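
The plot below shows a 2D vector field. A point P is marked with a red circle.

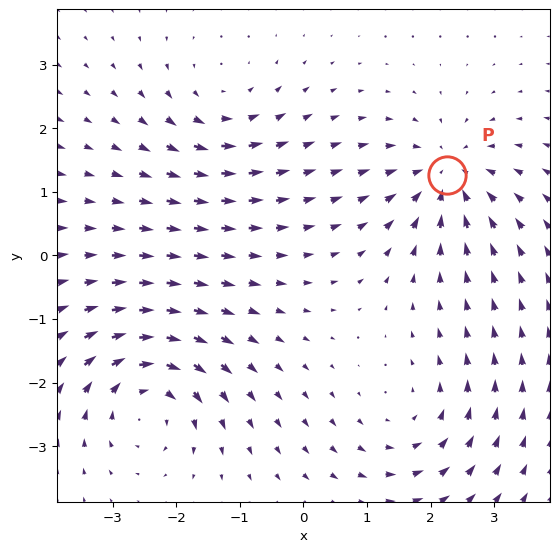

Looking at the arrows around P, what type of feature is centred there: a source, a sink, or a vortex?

At P (2.3, 1.3) the arrows converge inward. Divergence about -6, curl ≈0 — negative divergence with near-zero curl is a sink.

sink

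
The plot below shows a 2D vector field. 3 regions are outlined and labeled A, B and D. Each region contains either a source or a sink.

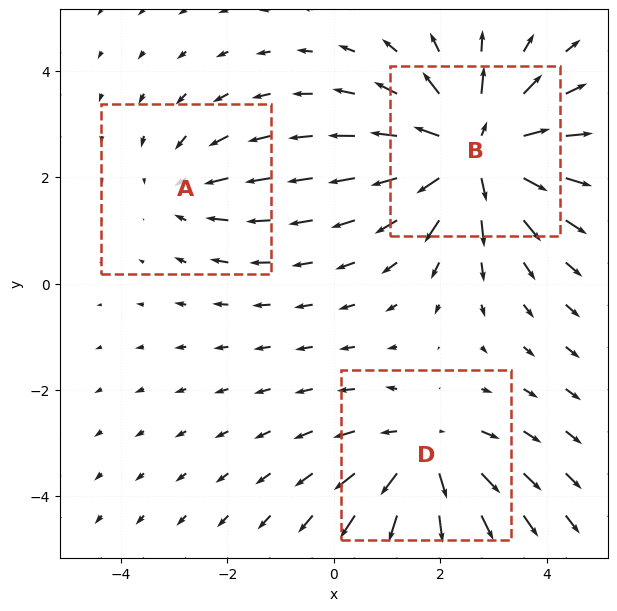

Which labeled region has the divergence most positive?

Divergence at each region's feature centre — A: about -2, B: about +4, D: about +3. Region B is most positive.

B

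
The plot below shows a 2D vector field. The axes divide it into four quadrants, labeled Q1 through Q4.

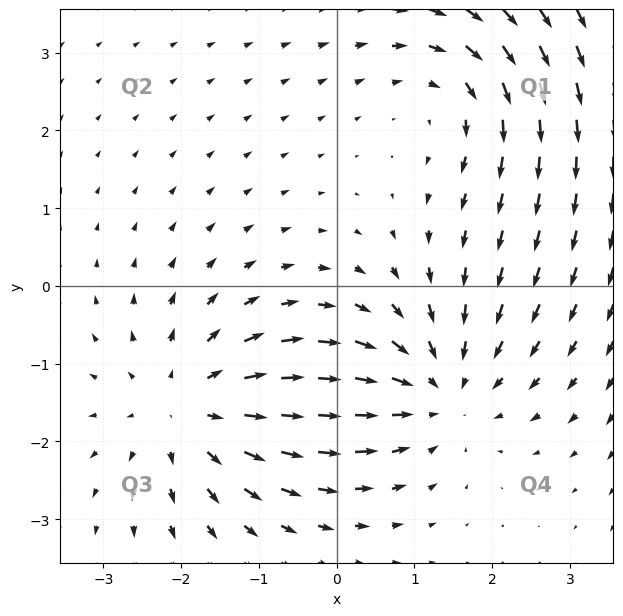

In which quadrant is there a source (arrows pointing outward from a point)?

Q3

The source sits at approximately (-1.9, -1.6), which lies in quadrant Q3. The divergence there is about +3, positive as expected for a source.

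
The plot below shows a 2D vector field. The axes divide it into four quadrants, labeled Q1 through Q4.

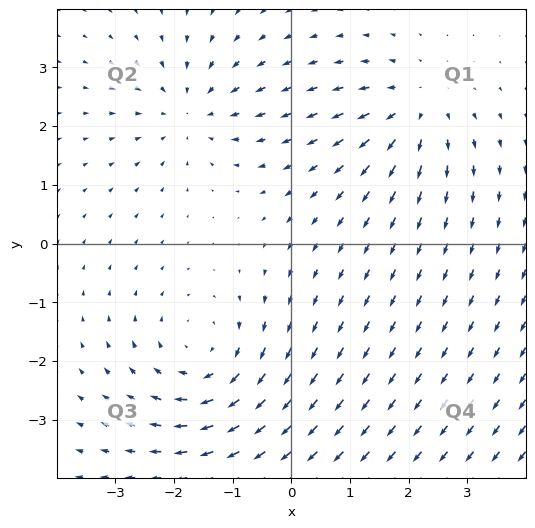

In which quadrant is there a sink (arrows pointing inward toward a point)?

The sink sits at approximately (-1.7, 2.3), which lies in quadrant Q2. The divergence there is about -3, negative as expected for a sink.

Q2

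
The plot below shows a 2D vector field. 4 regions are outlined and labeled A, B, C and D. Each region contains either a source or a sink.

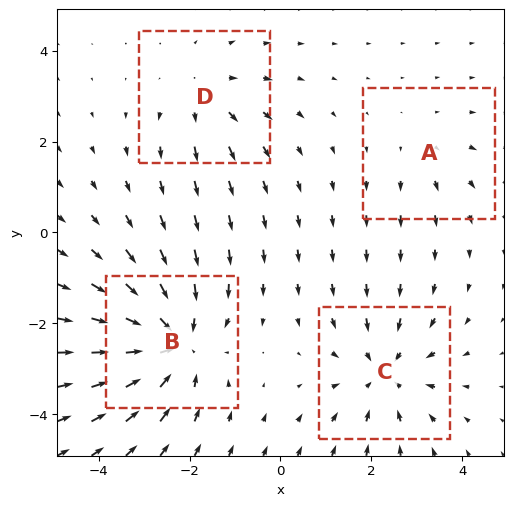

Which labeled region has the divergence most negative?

B

Divergence at each region's feature centre — A: about +2, B: about -6, C: about -4, D: about +3. Region B is most negative.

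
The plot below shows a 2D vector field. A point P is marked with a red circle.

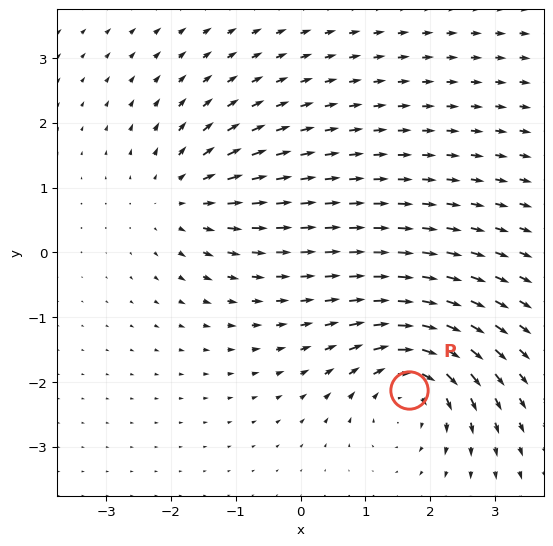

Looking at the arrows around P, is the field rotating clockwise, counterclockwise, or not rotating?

Near P at (1.7, -2.1) the arrows circulate clockwise. The curl (z-component) there is about -6; negative curl means clockwise rotation.

clockwise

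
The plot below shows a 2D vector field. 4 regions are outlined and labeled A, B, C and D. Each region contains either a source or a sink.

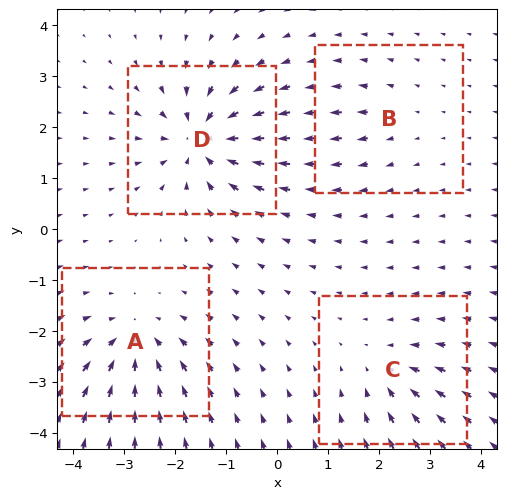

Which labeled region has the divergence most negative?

D

Divergence at each region's feature centre — A: about -6, B: about +2, C: about -4, D: about -8. Region D is most negative.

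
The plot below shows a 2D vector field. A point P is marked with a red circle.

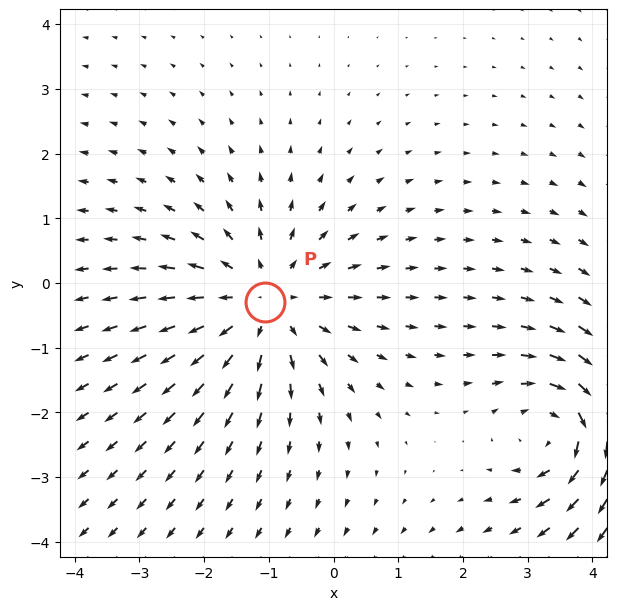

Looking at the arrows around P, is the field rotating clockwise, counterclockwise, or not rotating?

not rotating

Near P at (-1.1, -0.3) the arrows show no circulation. The curl there is ≈0.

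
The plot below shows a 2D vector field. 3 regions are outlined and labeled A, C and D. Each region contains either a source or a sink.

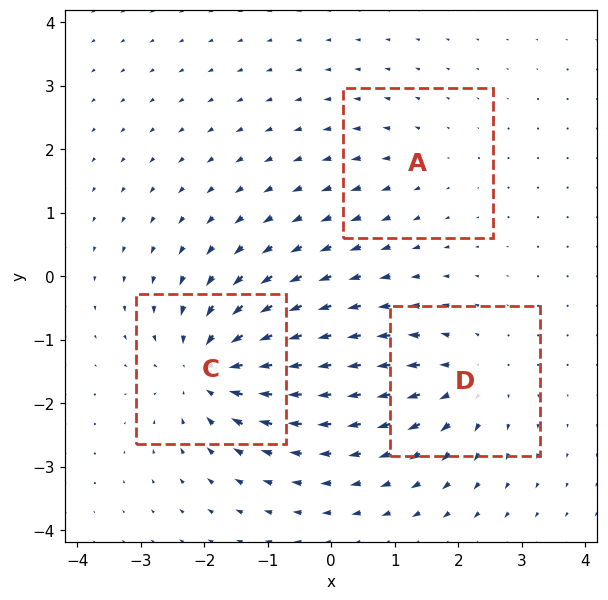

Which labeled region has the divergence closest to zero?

A

Divergence at each region's feature centre — A: about +2, C: about -5, D: about +4. Region A is closest to zero.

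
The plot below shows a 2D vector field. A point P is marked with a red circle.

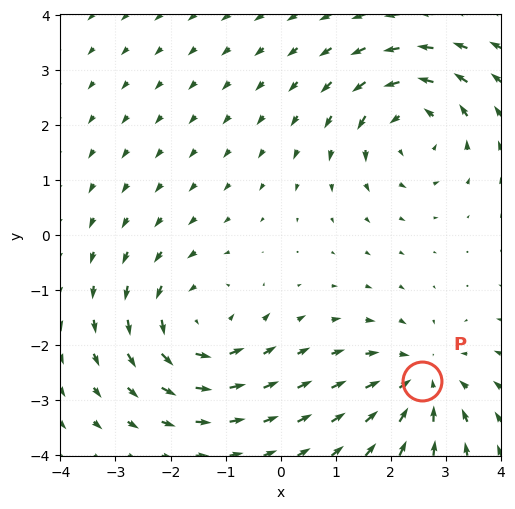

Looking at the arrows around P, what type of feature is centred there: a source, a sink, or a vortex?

sink

At P (2.6, -2.6) the arrows converge inward. Divergence about -4, curl ≈0 — negative divergence with near-zero curl is a sink.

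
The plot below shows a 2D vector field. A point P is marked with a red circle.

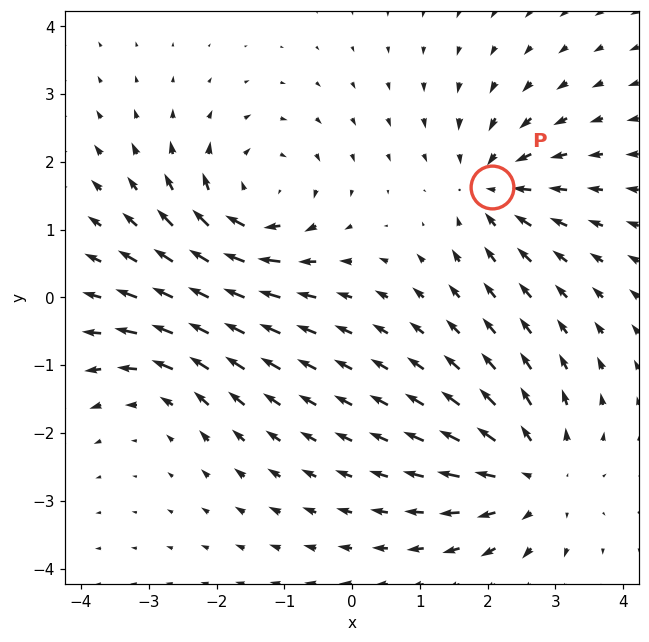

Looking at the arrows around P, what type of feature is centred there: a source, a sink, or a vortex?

At P (2.1, 1.6) the arrows converge inward. Divergence about -4, curl ≈0 — negative divergence with near-zero curl is a sink.

sink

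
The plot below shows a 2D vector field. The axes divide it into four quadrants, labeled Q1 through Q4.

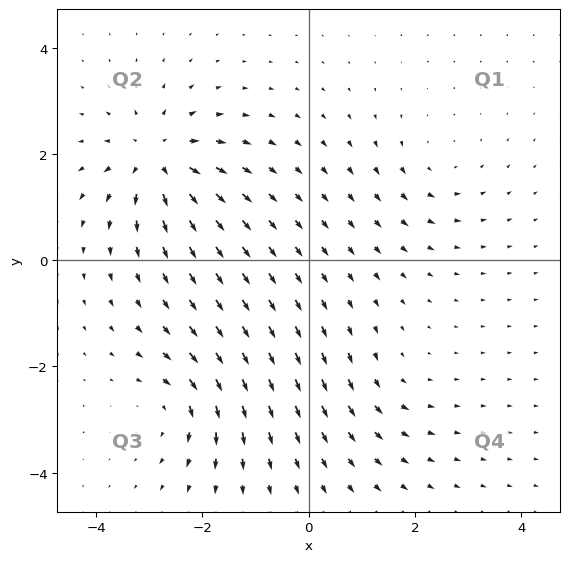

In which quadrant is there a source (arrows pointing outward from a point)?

The source sits at approximately (-2.8, 1.9), which lies in quadrant Q2. The divergence there is about +6, positive as expected for a source.

Q2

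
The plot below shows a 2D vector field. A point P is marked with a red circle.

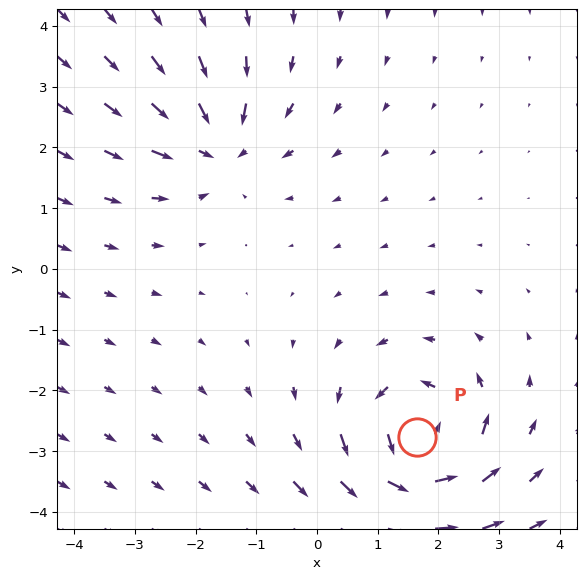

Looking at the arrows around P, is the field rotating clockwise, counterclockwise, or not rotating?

Near P at (1.6, -2.8) the arrows circulate counterclockwise. The curl (z-component) there is about +6; positive curl means counterclockwise rotation.

counterclockwise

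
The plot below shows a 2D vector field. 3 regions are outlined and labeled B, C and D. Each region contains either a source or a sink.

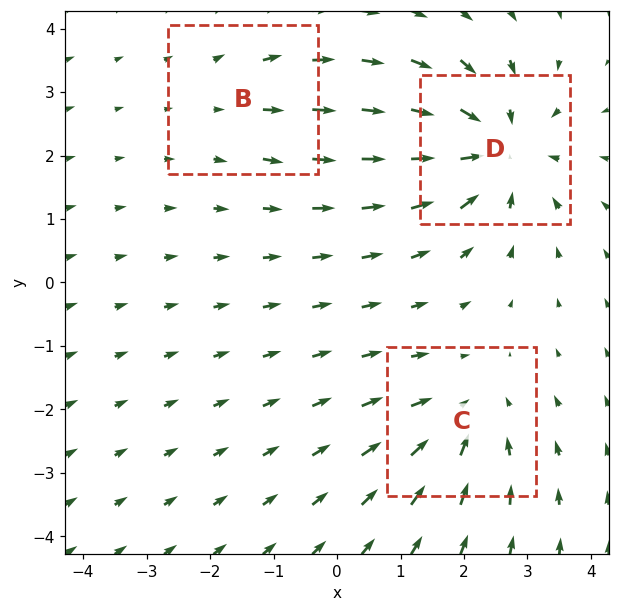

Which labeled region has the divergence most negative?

D

Divergence at each region's feature centre — B: about +2, C: about -3, D: about -5. Region D is most negative.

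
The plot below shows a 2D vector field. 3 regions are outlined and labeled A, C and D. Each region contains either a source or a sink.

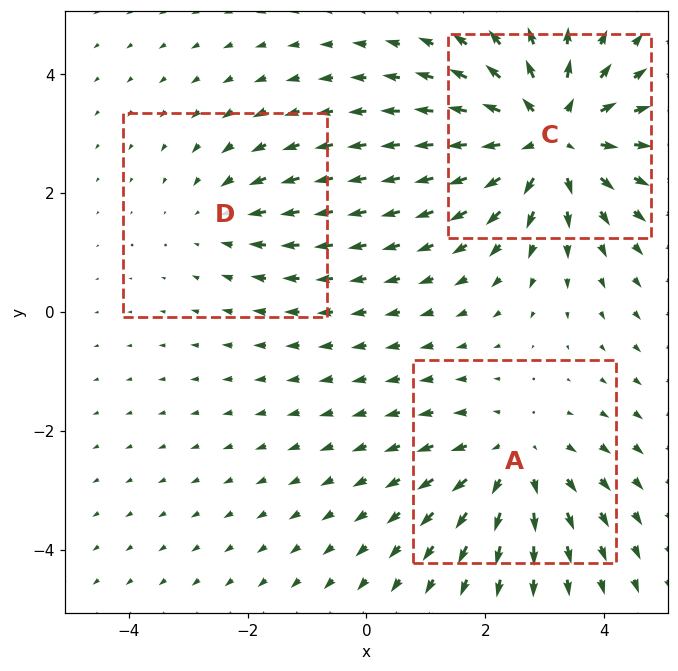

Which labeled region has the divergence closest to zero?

D

Divergence at each region's feature centre — A: about +3, C: about +4, D: about -2. Region D is closest to zero.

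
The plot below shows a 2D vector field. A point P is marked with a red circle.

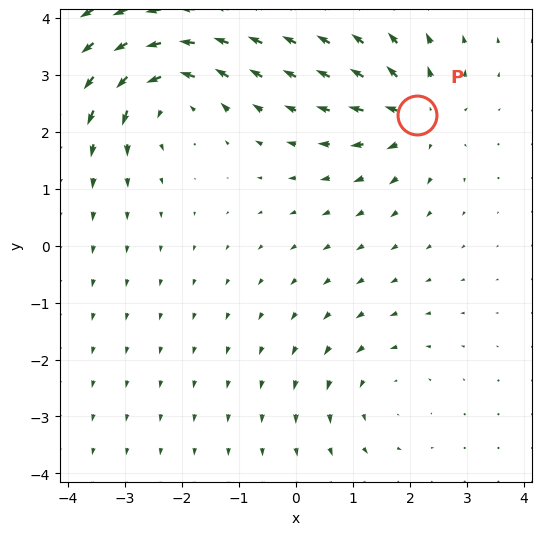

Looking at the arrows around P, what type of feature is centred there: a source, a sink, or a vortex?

At P (2.1, 2.3) the arrows spread outward. Divergence about +5, curl ≈0 — positive divergence with near-zero curl is a source.

source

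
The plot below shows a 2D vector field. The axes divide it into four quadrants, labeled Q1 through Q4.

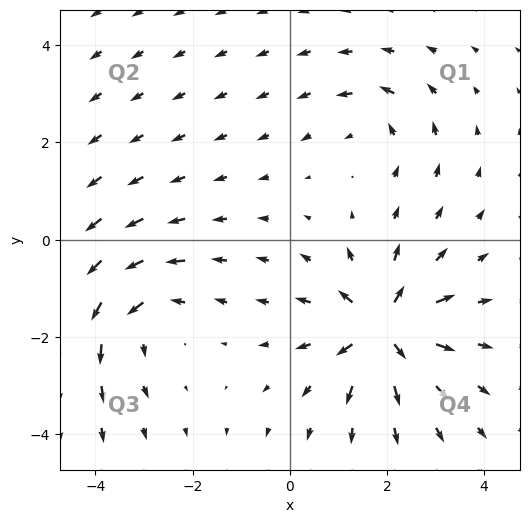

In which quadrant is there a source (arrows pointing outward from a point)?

The source sits at approximately (1.9, -1.8), which lies in quadrant Q4. The divergence there is about +6, positive as expected for a source.

Q4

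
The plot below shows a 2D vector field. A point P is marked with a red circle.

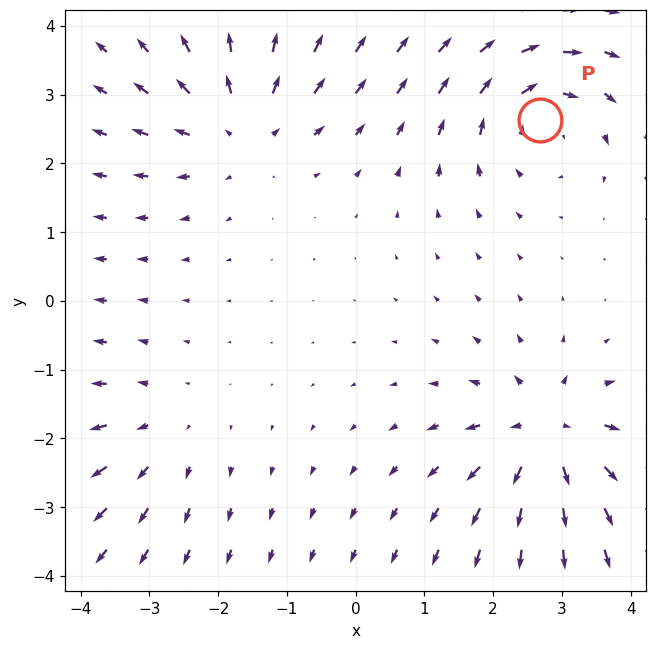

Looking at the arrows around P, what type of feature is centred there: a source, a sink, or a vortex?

vortex

At P (2.7, 2.6) the arrows circulate clockwise. Divergence ≈0, curl about -4 — near-zero divergence with nonzero curl is a vortex.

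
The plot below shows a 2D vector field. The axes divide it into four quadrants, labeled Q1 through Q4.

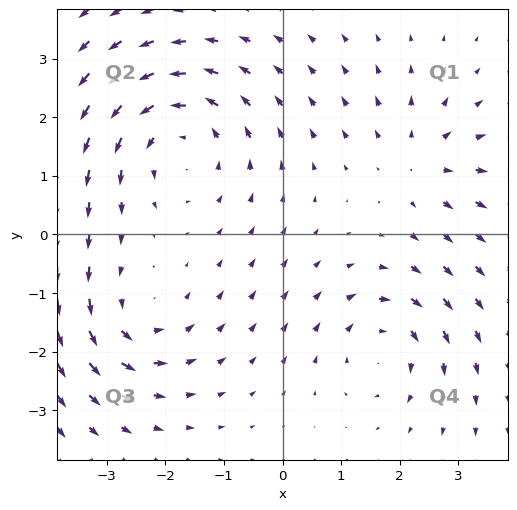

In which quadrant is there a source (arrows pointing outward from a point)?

The source sits at approximately (2.4, 1.2), which lies in quadrant Q1. The divergence there is about +3, positive as expected for a source.

Q1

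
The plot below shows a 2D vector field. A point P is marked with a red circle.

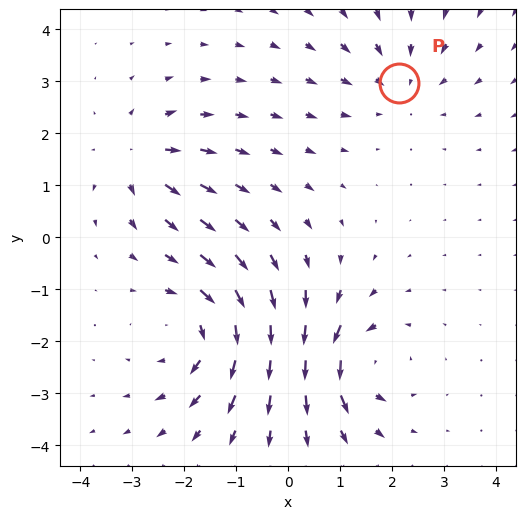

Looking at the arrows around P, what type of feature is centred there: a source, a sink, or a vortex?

sink

At P (2.1, 3.0) the arrows converge inward. Divergence about -3, curl ≈0 — negative divergence with near-zero curl is a sink.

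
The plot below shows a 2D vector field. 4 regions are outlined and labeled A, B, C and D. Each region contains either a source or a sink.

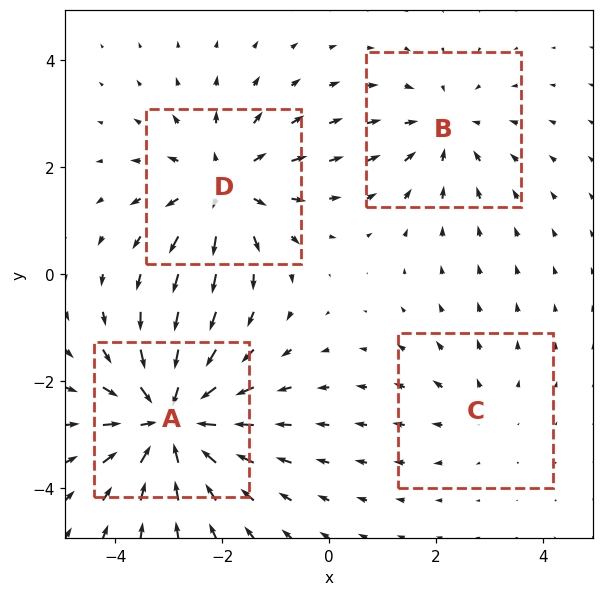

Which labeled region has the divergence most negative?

A

Divergence at each region's feature centre — A: about -6, B: about -3, C: about +2, D: about +4. Region A is most negative.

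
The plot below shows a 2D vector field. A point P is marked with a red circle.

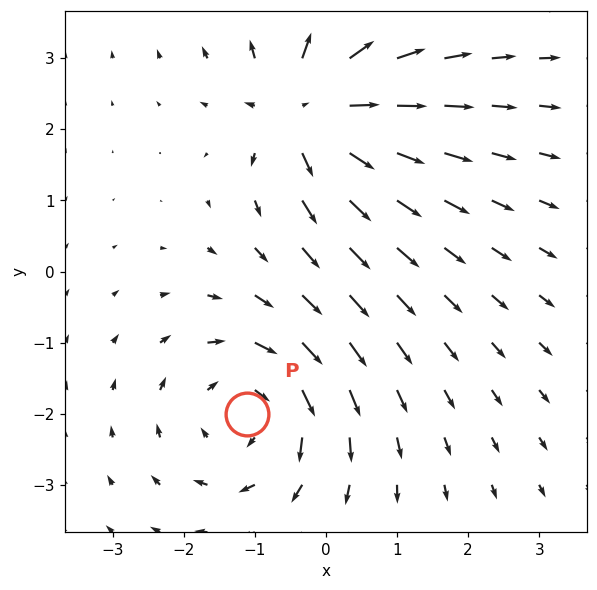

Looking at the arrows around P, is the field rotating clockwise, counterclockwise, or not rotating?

Near P at (-1.1, -2.0) the arrows circulate clockwise. The curl (z-component) there is about -4; negative curl means clockwise rotation.

clockwise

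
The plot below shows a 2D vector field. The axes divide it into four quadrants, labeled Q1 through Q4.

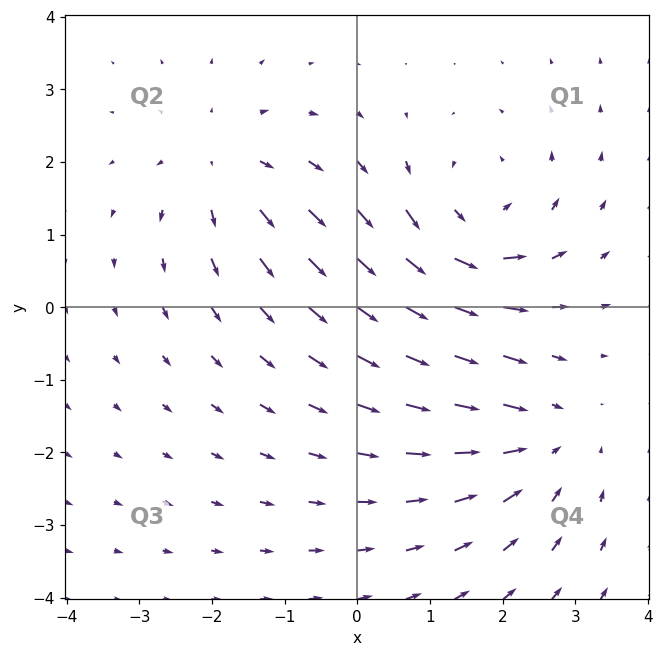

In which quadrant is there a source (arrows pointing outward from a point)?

The source sits at approximately (-1.8, 1.9), which lies in quadrant Q2. The divergence there is about +3, positive as expected for a source.

Q2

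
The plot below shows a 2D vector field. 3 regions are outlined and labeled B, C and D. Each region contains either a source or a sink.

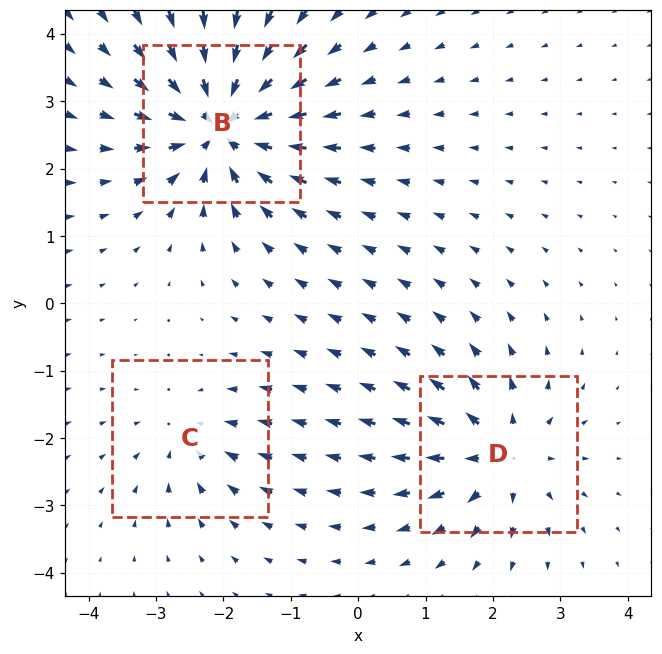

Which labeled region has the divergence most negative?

Divergence at each region's feature centre — B: about -6, C: about -3, D: about +4. Region B is most negative.

B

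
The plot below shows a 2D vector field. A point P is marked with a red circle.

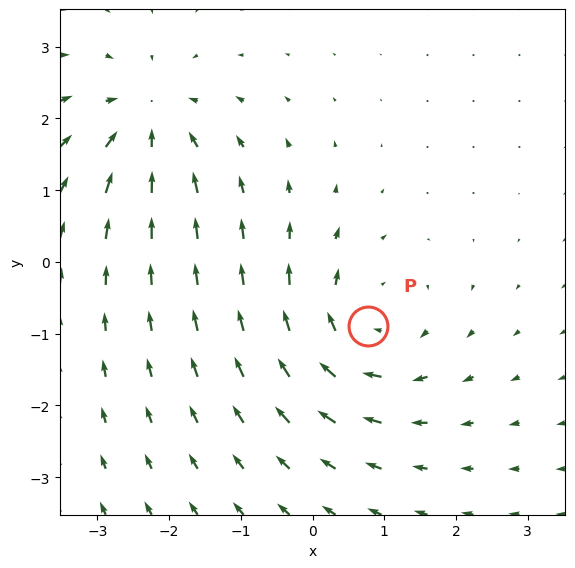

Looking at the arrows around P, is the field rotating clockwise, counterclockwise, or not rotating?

clockwise

Near P at (0.8, -0.9) the arrows circulate clockwise. The curl (z-component) there is about -5; negative curl means clockwise rotation.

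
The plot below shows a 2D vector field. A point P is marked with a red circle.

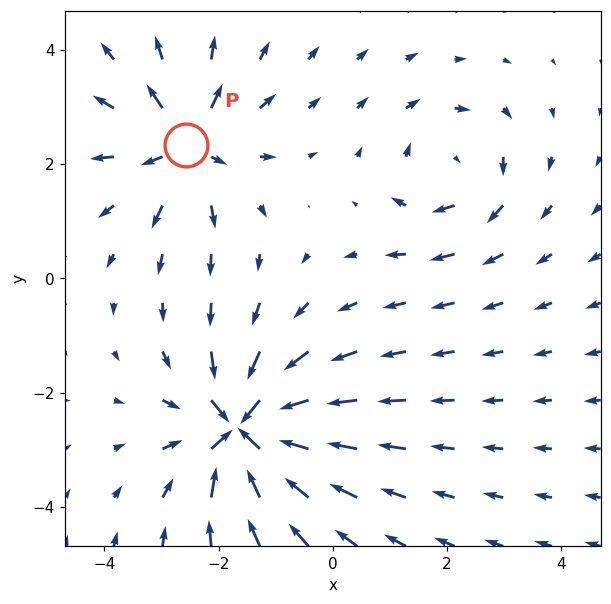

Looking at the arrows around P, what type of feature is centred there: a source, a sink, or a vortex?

At P (-2.6, 2.3) the arrows spread outward. Divergence about +5, curl ≈0 — positive divergence with near-zero curl is a source.

source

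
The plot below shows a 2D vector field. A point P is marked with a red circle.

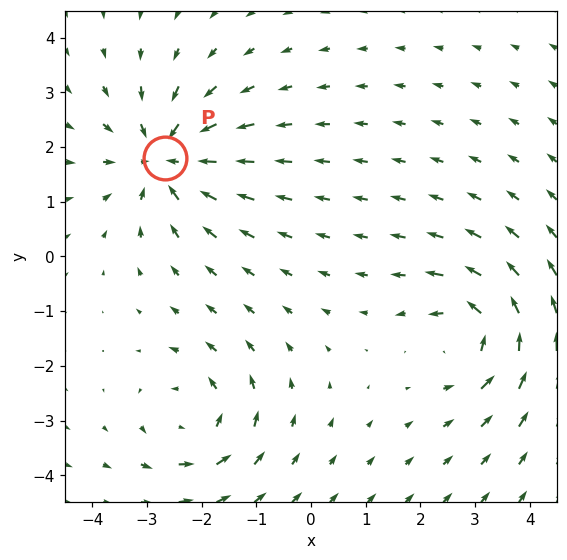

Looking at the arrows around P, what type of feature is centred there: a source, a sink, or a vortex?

At P (-2.7, 1.8) the arrows converge inward. Divergence about -5, curl ≈0 — negative divergence with near-zero curl is a sink.

sink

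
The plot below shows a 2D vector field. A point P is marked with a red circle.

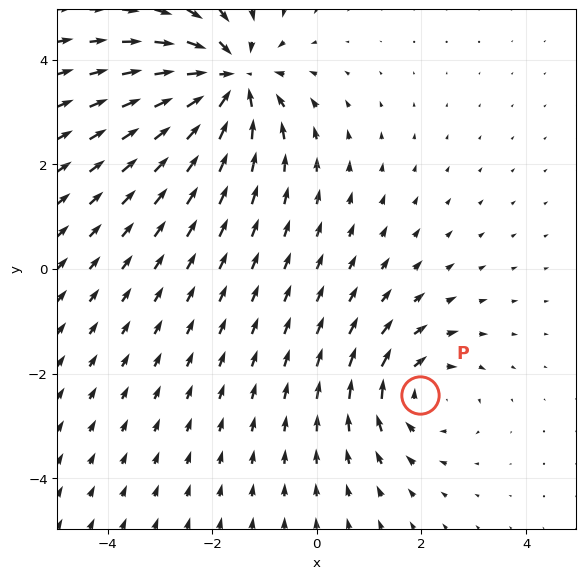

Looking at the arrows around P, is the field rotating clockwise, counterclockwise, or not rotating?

Near P at (2.0, -2.4) the arrows circulate clockwise. The curl (z-component) there is about -3; negative curl means clockwise rotation.

clockwise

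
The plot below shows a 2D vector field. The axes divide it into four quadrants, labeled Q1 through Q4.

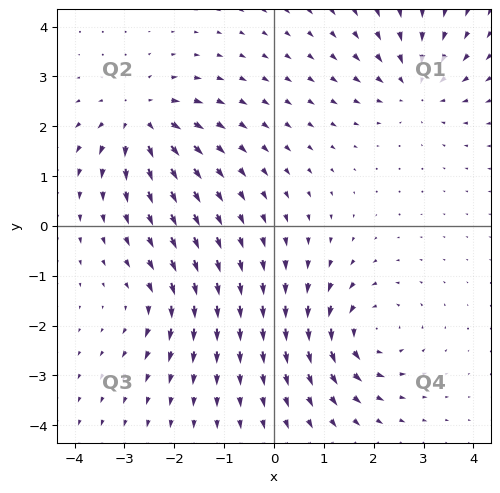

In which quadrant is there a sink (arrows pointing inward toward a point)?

Q1

The sink sits at approximately (2.8, 2.8), which lies in quadrant Q1. The divergence there is about -4, negative as expected for a sink.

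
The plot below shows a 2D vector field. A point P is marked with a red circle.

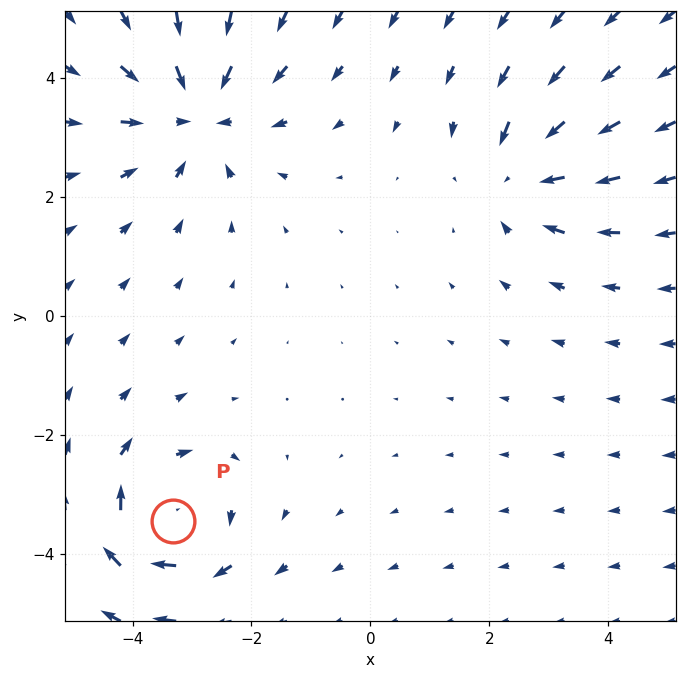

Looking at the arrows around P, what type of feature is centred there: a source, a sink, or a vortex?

At P (-3.3, -3.4) the arrows circulate clockwise. Divergence ≈0, curl about -4 — near-zero divergence with nonzero curl is a vortex.

vortex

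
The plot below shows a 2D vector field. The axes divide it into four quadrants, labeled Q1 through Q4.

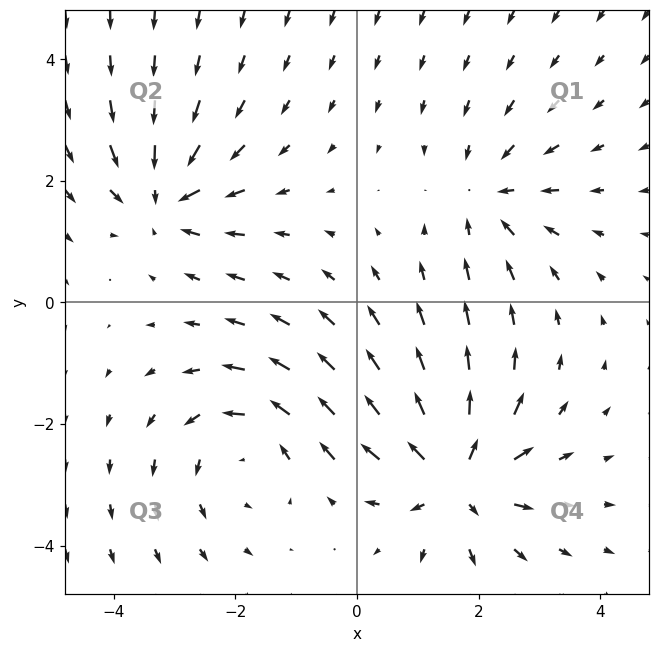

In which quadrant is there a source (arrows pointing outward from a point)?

Q4

The source sits at approximately (1.6, -2.9), which lies in quadrant Q4. The divergence there is about +5, positive as expected for a source.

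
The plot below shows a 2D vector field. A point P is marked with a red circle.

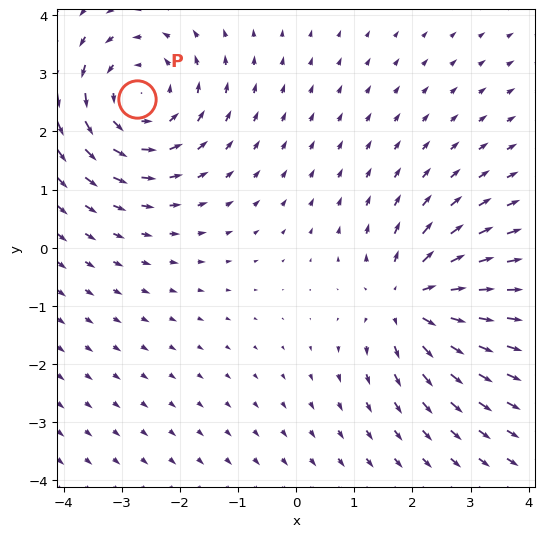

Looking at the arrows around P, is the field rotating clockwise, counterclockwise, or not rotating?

counterclockwise

Near P at (-2.7, 2.6) the arrows circulate counterclockwise. The curl (z-component) there is about +4; positive curl means counterclockwise rotation.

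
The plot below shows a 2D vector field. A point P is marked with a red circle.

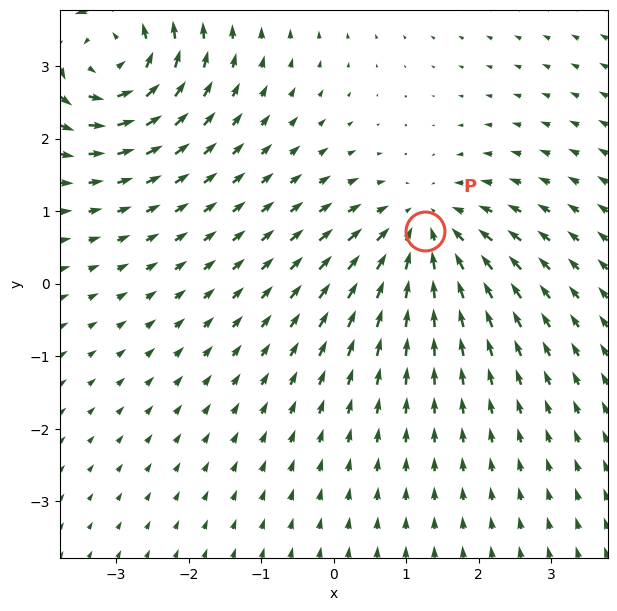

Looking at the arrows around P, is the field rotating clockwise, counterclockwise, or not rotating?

not rotating

Near P at (1.3, 0.7) the arrows show no circulation. The curl there is ≈0.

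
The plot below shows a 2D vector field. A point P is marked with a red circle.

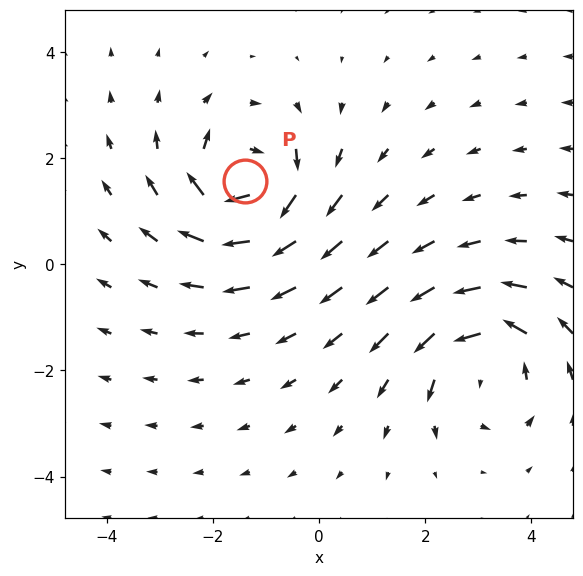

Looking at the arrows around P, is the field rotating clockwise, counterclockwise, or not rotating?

clockwise

Near P at (-1.4, 1.6) the arrows circulate clockwise. The curl (z-component) there is about -6; negative curl means clockwise rotation.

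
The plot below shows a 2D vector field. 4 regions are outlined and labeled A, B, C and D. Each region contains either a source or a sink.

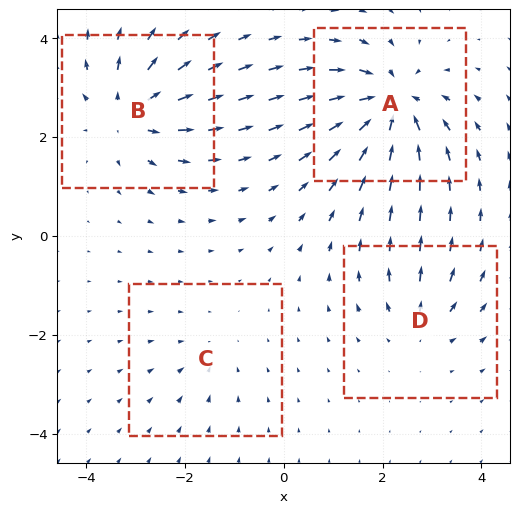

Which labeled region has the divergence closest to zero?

C

Divergence at each region's feature centre — A: about -8, B: about +6, C: about -2, D: about +4. Region C is closest to zero.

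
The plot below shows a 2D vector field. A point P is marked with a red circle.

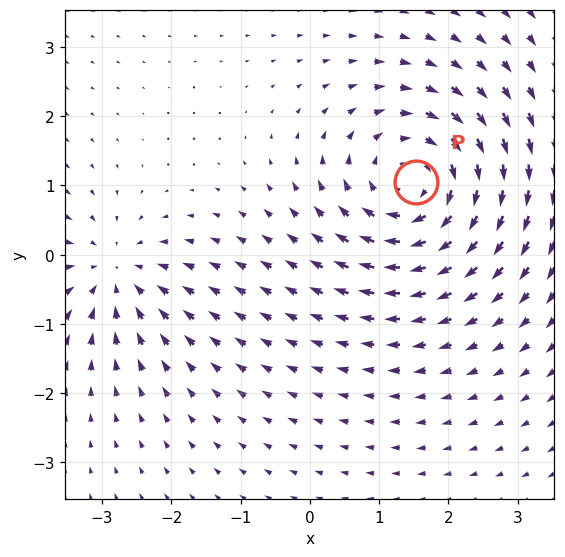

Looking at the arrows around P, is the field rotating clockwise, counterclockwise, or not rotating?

Near P at (1.5, 1.0) the arrows circulate clockwise. The curl (z-component) there is about -5; negative curl means clockwise rotation.

clockwise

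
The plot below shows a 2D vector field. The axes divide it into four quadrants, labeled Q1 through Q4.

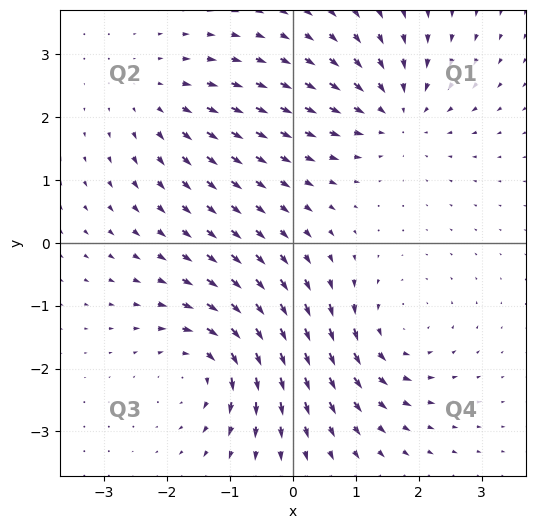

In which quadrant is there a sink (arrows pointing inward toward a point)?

The sink sits at approximately (1.7, 2.1), which lies in quadrant Q1. The divergence there is about -5, negative as expected for a sink.

Q1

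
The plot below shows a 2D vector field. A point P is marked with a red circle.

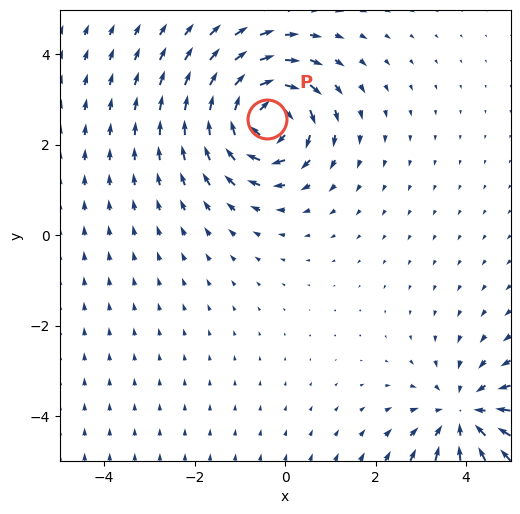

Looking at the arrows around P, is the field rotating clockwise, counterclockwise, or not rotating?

clockwise

Near P at (-0.4, 2.6) the arrows circulate clockwise. The curl (z-component) there is about -6; negative curl means clockwise rotation.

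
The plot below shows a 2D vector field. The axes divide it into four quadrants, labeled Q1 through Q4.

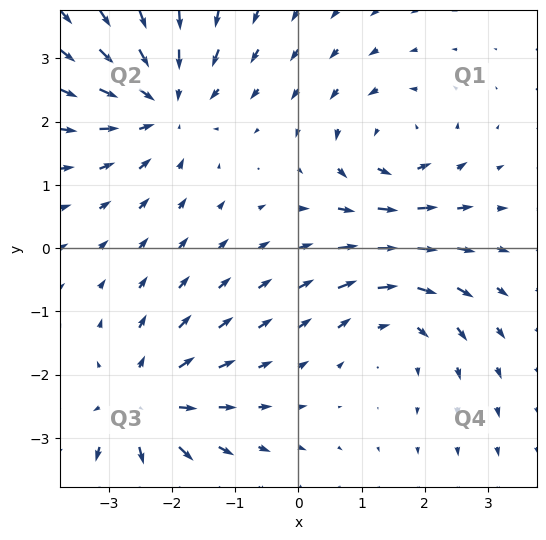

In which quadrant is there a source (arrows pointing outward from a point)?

Q3

The source sits at approximately (-2.4, -2.5), which lies in quadrant Q3. The divergence there is about +4, positive as expected for a source.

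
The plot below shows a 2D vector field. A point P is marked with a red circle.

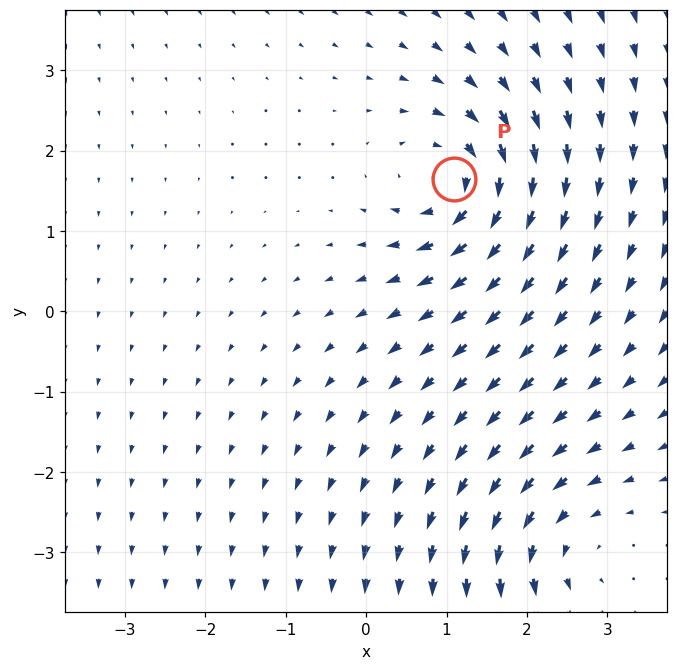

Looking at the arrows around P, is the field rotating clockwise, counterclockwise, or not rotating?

clockwise

Near P at (1.1, 1.6) the arrows circulate clockwise. The curl (z-component) there is about -6; negative curl means clockwise rotation.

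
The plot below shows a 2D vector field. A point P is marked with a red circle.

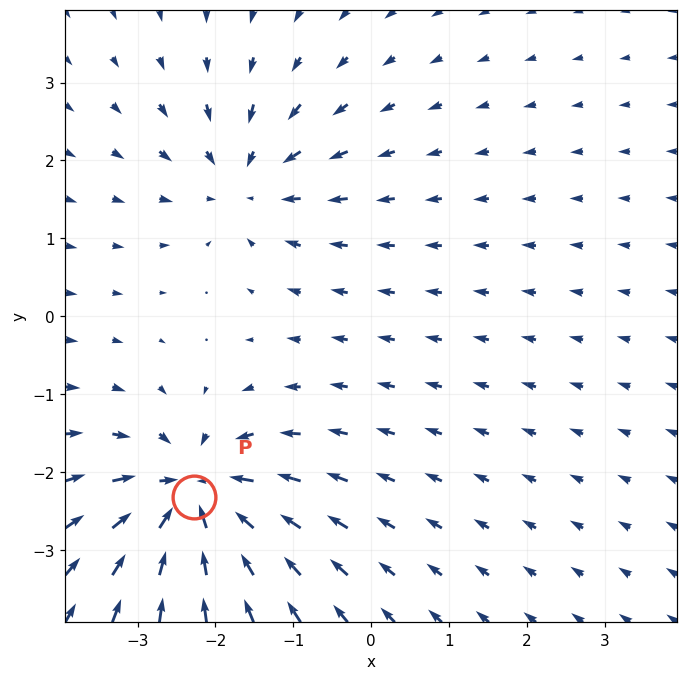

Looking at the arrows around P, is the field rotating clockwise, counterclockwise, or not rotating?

not rotating

Near P at (-2.3, -2.3) the arrows show no circulation. The curl there is ≈0.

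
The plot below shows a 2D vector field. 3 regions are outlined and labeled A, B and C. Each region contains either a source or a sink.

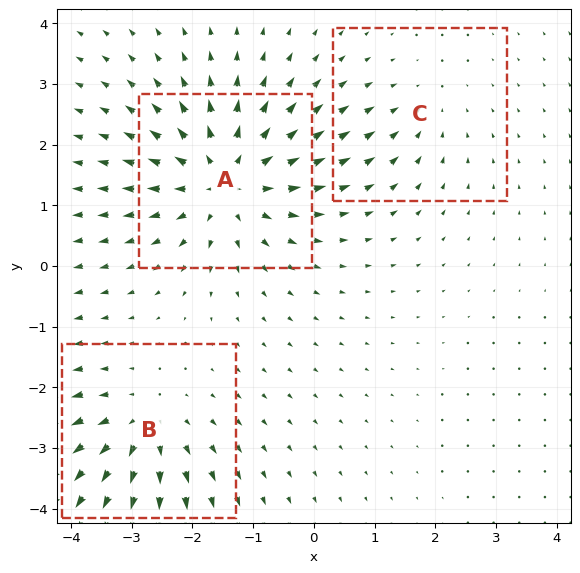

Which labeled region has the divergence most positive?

Divergence at each region's feature centre — A: about +5, B: about +3, C: about -2. Region A is most positive.

A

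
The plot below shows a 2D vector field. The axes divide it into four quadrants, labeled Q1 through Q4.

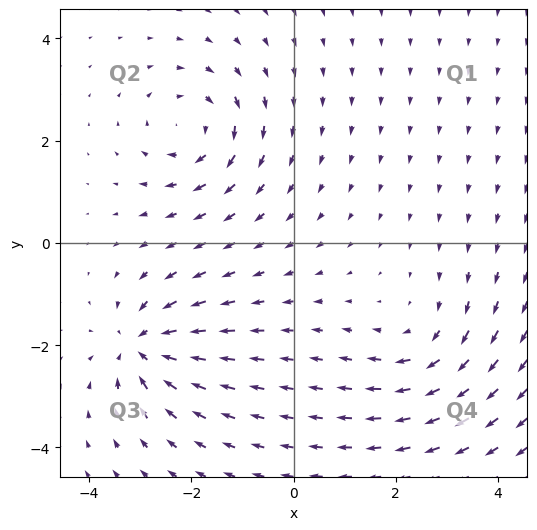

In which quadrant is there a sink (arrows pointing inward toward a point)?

Q3

The sink sits at approximately (-2.9, -2.0), which lies in quadrant Q3. The divergence there is about -6, negative as expected for a sink.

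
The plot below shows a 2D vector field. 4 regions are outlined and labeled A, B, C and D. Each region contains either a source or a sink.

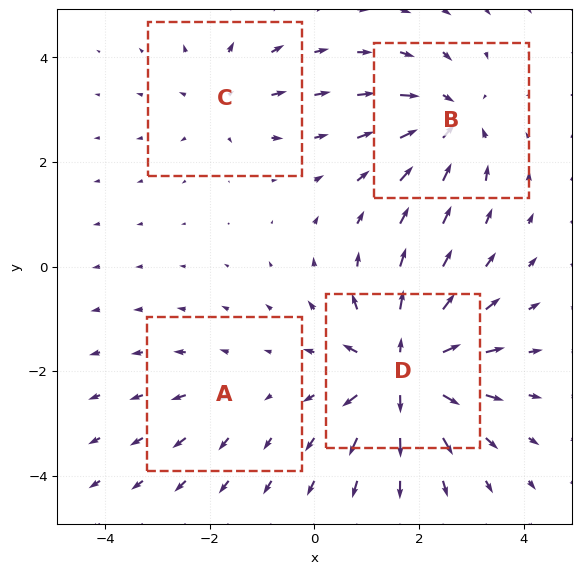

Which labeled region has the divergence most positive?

Divergence at each region's feature centre — A: about +2, B: about -5, C: about +4, D: about +8. Region D is most positive.

D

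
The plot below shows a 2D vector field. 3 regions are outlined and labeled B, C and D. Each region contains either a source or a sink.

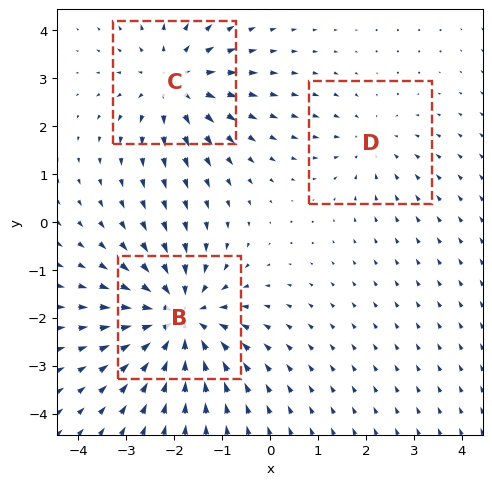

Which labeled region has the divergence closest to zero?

D

Divergence at each region's feature centre — B: about -4, C: about +3, D: about -2. Region D is closest to zero.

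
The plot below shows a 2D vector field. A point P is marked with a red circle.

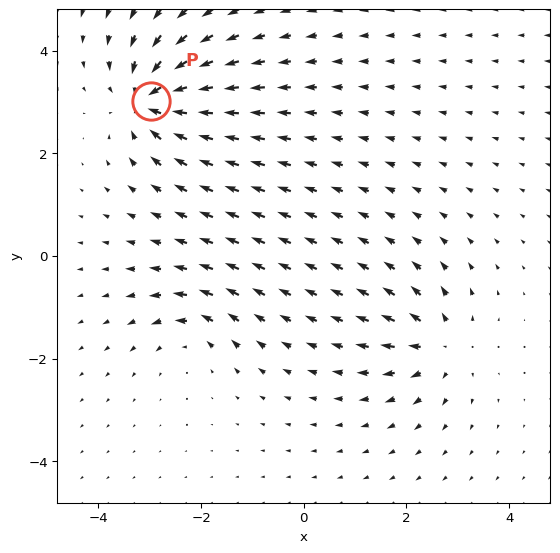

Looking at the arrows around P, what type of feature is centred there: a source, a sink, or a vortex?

At P (-3.0, 3.0) the arrows converge inward. Divergence about -7, curl ≈0 — negative divergence with near-zero curl is a sink.

sink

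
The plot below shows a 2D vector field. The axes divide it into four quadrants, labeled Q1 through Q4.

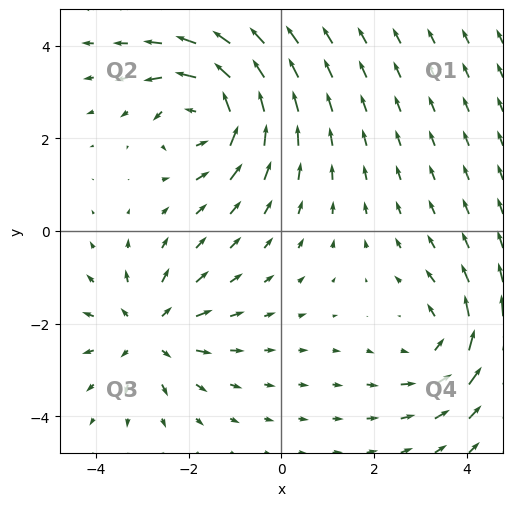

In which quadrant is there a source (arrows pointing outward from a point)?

The source sits at approximately (-2.9, -2.2), which lies in quadrant Q3. The divergence there is about +4, positive as expected for a source.

Q3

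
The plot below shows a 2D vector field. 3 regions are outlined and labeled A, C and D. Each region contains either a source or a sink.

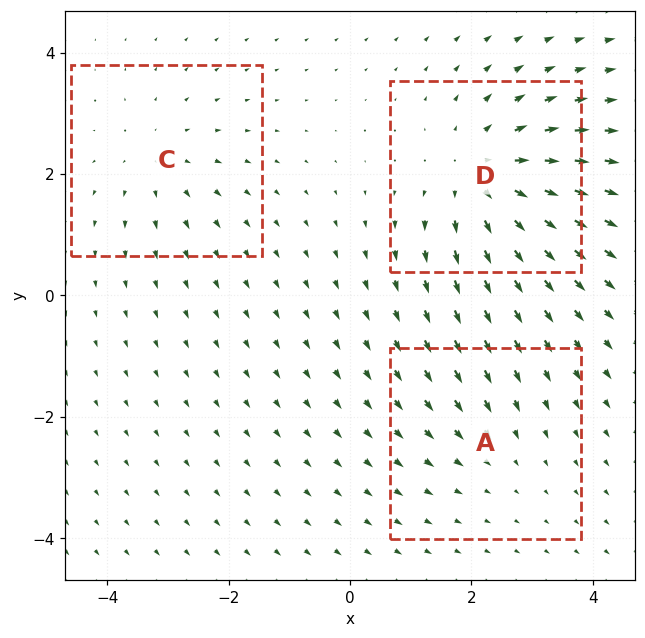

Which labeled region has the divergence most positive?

Divergence at each region's feature centre — A: about -2, C: about +3, D: about +4. Region D is most positive.

D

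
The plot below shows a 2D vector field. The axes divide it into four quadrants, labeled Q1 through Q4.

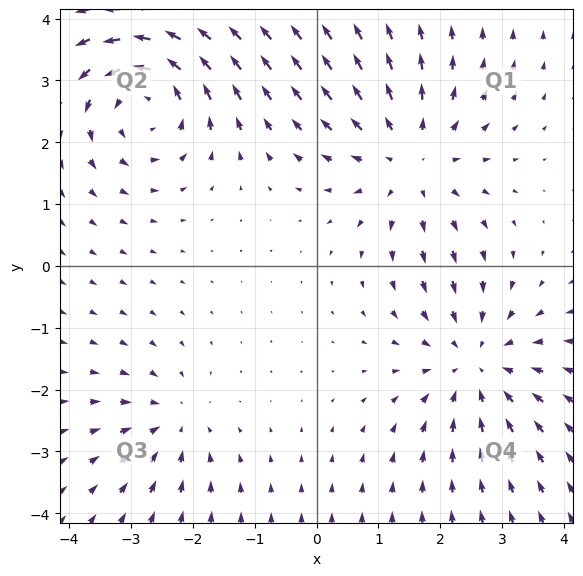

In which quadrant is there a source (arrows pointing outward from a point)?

Q1

The source sits at approximately (1.5, 1.7), which lies in quadrant Q1. The divergence there is about +4, positive as expected for a source.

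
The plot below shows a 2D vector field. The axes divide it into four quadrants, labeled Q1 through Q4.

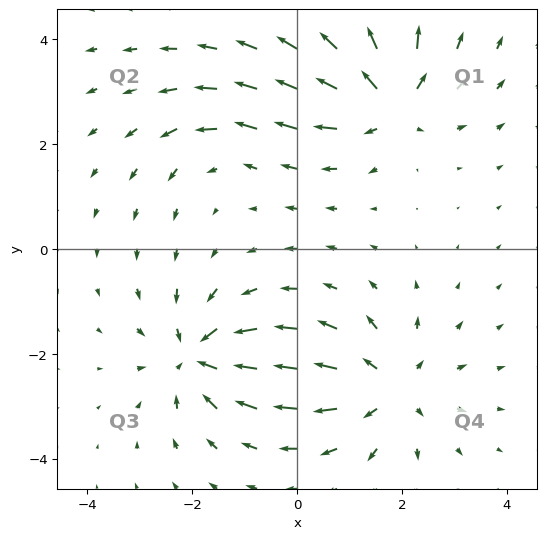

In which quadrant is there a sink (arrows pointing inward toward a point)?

Q3

The sink sits at approximately (-1.9, -2.1), which lies in quadrant Q3. The divergence there is about -6, negative as expected for a sink.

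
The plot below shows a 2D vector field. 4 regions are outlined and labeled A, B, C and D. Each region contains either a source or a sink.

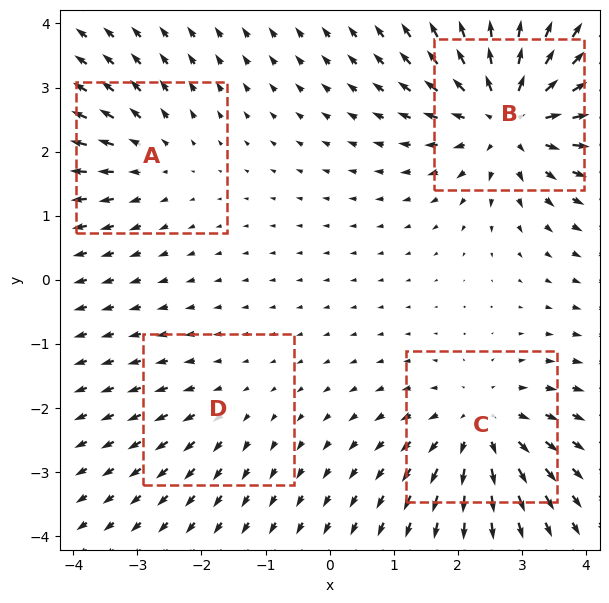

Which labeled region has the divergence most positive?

B

Divergence at each region's feature centre — A: about +3, B: about +7, C: about +5, D: about +2. Region B is most positive.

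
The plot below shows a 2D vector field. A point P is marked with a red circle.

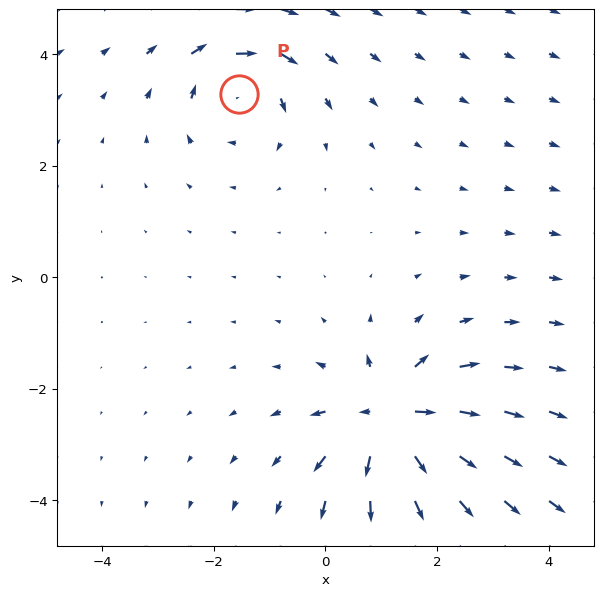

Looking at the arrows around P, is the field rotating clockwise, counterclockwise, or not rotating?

clockwise

Near P at (-1.6, 3.3) the arrows circulate clockwise. The curl (z-component) there is about -4; negative curl means clockwise rotation.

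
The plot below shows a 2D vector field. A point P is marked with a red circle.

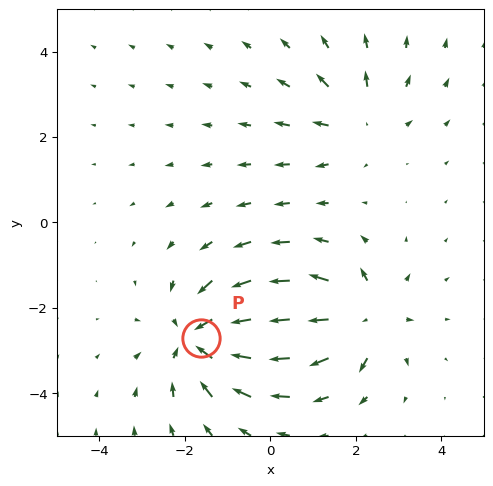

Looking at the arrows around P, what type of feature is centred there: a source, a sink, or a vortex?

sink

At P (-1.6, -2.7) the arrows converge inward. Divergence about -5, curl ≈0 — negative divergence with near-zero curl is a sink.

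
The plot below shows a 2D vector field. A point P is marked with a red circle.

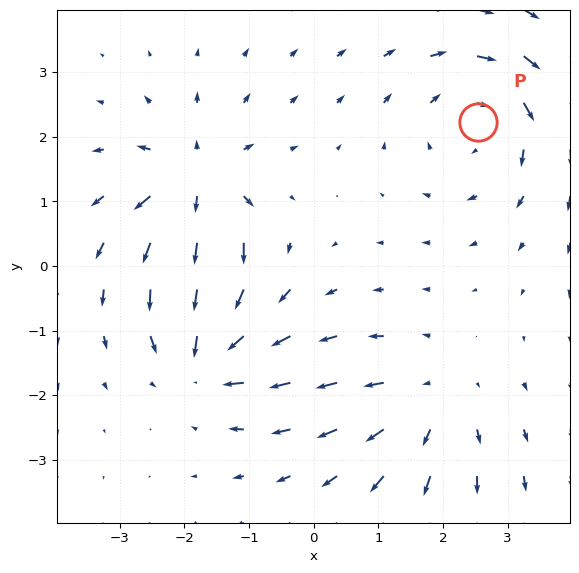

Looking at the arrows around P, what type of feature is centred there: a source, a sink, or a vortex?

vortex

At P (2.5, 2.2) the arrows circulate clockwise. Divergence ≈0, curl about -4 — near-zero divergence with nonzero curl is a vortex.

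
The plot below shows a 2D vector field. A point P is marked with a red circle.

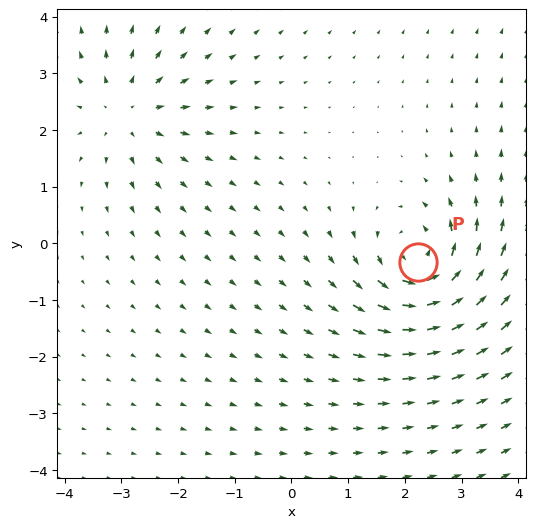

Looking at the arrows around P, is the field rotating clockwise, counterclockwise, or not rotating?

counterclockwise

Near P at (2.2, -0.3) the arrows circulate counterclockwise. The curl (z-component) there is about +5; positive curl means counterclockwise rotation.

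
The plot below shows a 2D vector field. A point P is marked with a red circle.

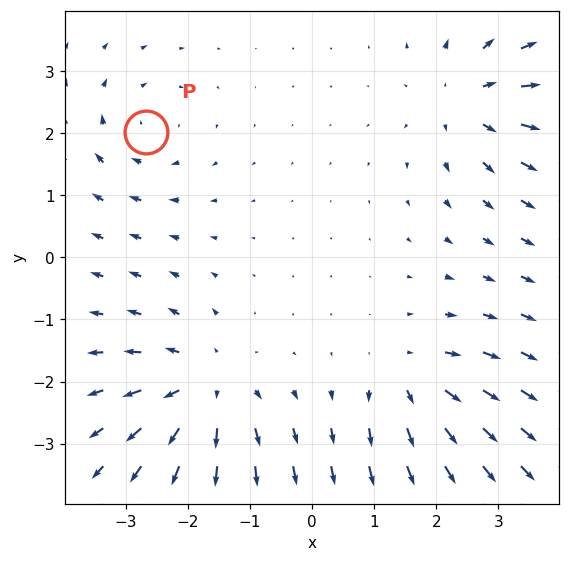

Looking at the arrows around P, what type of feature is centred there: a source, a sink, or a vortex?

vortex

At P (-2.7, 2.0) the arrows circulate clockwise. Divergence ≈0, curl about -3 — near-zero divergence with nonzero curl is a vortex.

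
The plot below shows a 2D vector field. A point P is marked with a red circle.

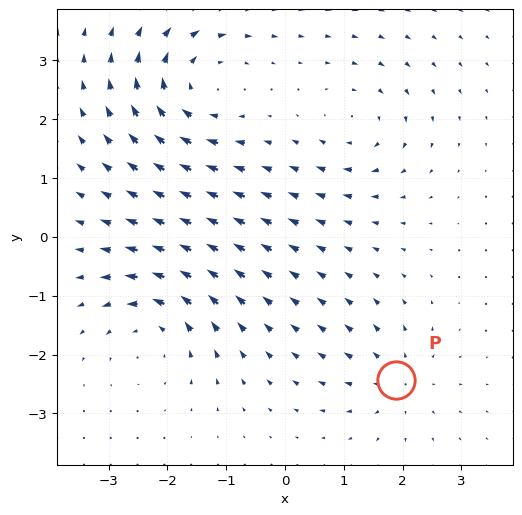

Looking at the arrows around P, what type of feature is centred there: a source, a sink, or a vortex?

source

At P (1.9, -2.4) the arrows spread outward. Divergence about +4, curl ≈0 — positive divergence with near-zero curl is a source.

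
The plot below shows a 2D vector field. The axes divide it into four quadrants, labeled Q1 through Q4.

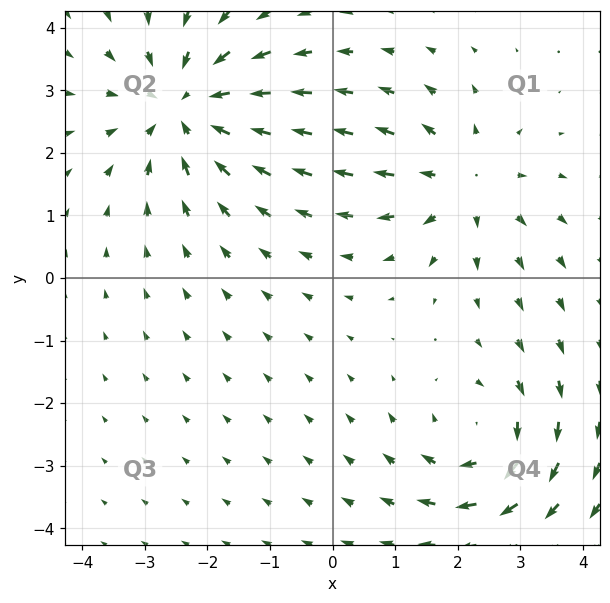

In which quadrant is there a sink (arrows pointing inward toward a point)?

Q2

The sink sits at approximately (-2.4, 2.7), which lies in quadrant Q2. The divergence there is about -4, negative as expected for a sink.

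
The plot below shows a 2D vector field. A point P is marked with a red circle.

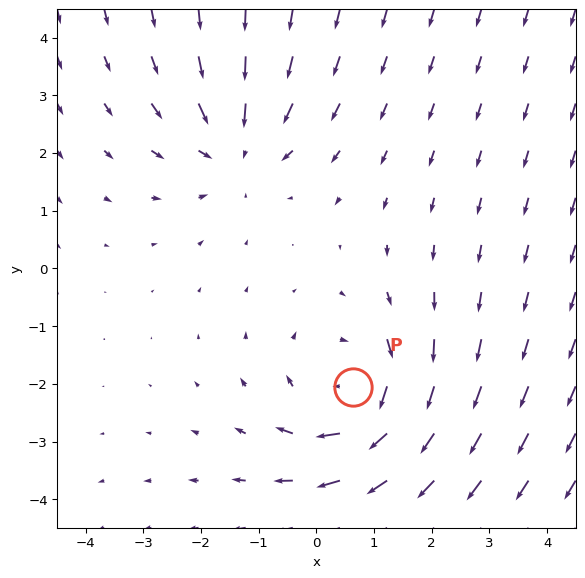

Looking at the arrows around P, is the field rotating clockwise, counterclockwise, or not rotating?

Near P at (0.6, -2.1) the arrows circulate clockwise. The curl (z-component) there is about -3; negative curl means clockwise rotation.

clockwise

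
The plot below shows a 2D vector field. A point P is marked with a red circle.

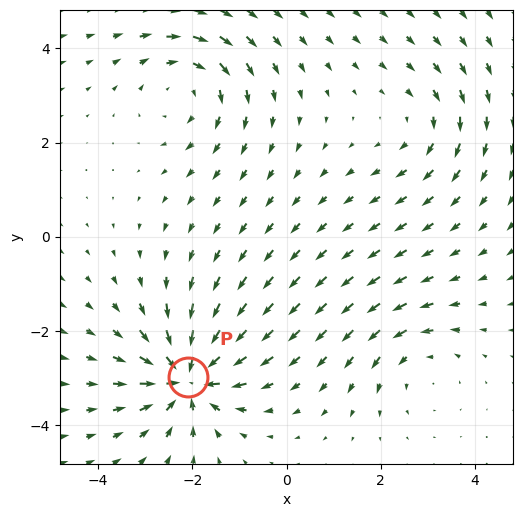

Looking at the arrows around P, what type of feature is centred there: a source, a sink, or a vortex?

At P (-2.1, -3.0) the arrows converge inward. Divergence about -6, curl ≈0 — negative divergence with near-zero curl is a sink.

sink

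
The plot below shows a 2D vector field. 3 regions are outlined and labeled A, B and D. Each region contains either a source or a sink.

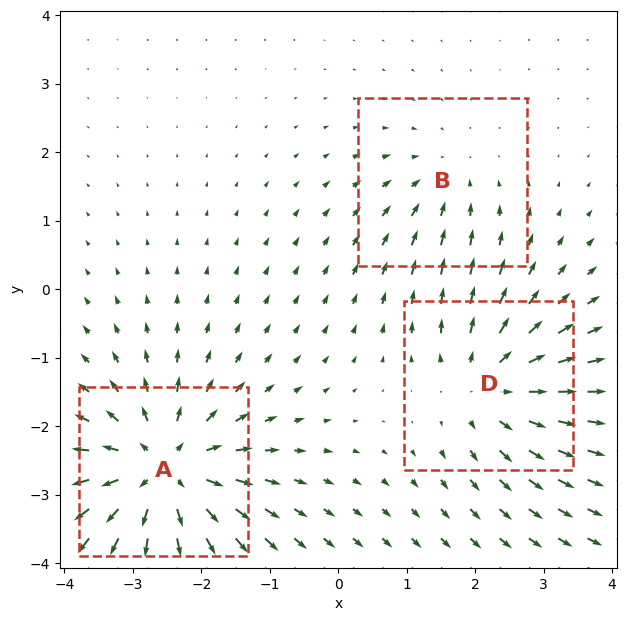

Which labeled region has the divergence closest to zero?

Divergence at each region's feature centre — A: about +5, B: about -2, D: about +4. Region B is closest to zero.

B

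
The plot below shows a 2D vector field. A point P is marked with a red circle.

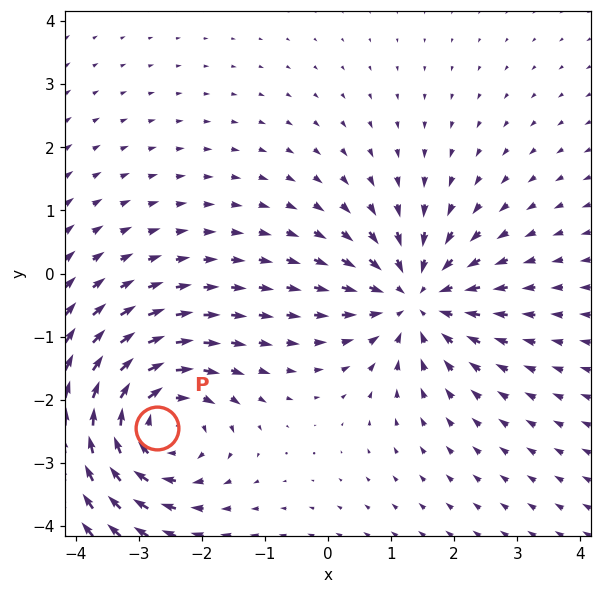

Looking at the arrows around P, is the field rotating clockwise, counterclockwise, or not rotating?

clockwise

Near P at (-2.7, -2.4) the arrows circulate clockwise. The curl (z-component) there is about -4; negative curl means clockwise rotation.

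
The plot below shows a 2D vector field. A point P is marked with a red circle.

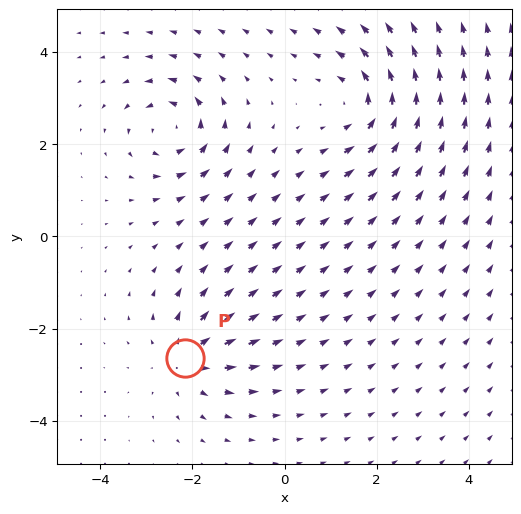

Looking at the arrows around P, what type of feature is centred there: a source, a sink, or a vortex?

source

At P (-2.1, -2.6) the arrows spread outward. Divergence about +4, curl ≈0 — positive divergence with near-zero curl is a source.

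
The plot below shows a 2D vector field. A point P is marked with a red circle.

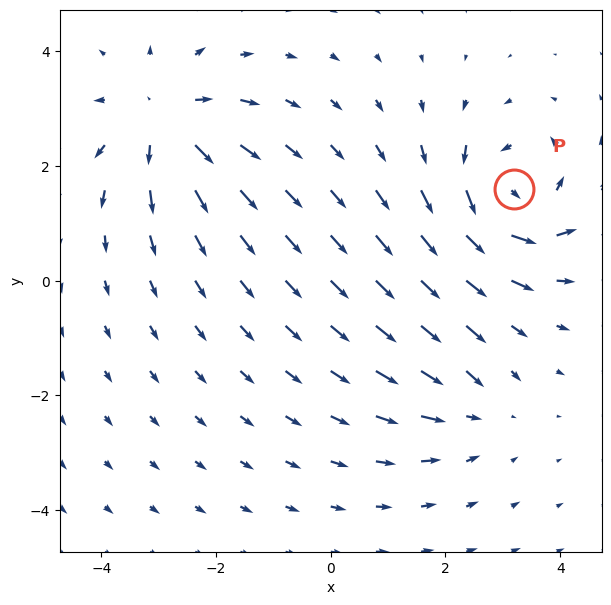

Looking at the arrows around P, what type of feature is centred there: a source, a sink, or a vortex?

vortex

At P (3.2, 1.6) the arrows circulate counterclockwise. Divergence ≈0, curl about +6 — near-zero divergence with nonzero curl is a vortex.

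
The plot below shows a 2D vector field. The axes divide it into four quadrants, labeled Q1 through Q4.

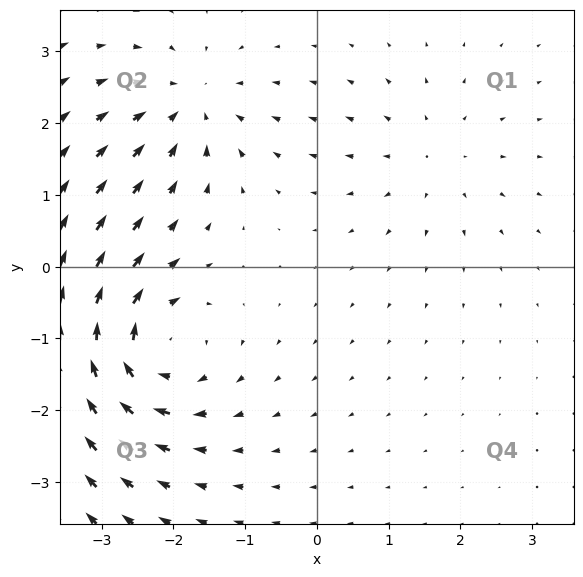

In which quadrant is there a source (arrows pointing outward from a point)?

The source sits at approximately (1.6, 1.5), which lies in quadrant Q1. The divergence there is about +2, positive as expected for a source.

Q1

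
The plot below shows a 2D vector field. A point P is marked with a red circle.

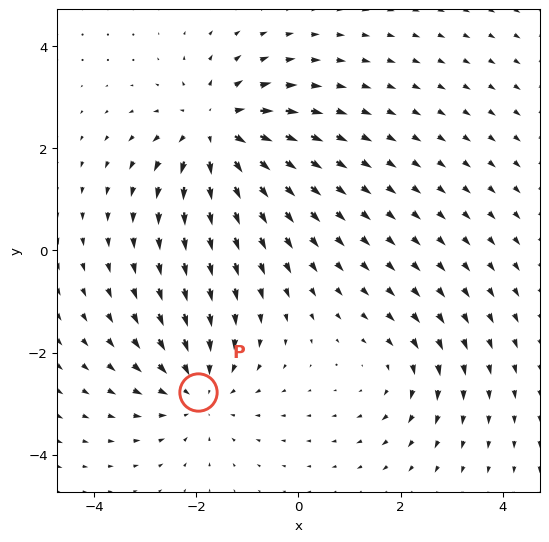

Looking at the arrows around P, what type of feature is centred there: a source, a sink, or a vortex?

At P (-2.0, -2.8) the arrows converge inward. Divergence about -3, curl ≈0 — negative divergence with near-zero curl is a sink.

sink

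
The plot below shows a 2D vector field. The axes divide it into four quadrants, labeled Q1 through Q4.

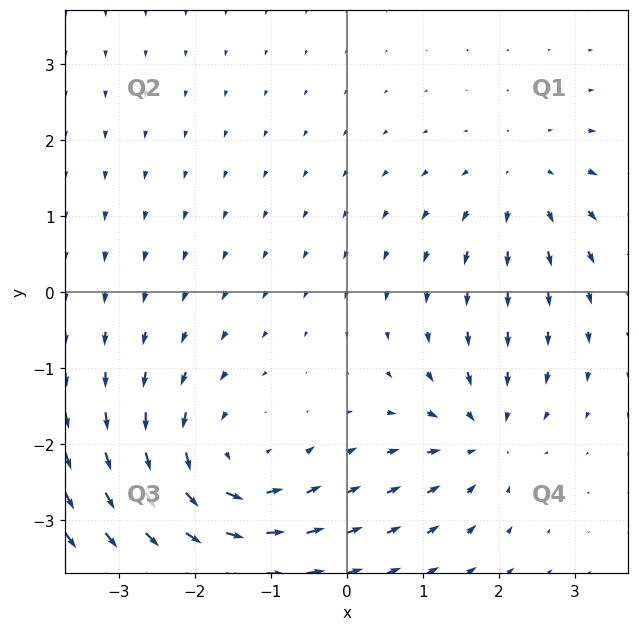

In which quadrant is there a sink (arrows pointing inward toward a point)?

The sink sits at approximately (1.8, -1.9), which lies in quadrant Q4. The divergence there is about -4, negative as expected for a sink.

Q4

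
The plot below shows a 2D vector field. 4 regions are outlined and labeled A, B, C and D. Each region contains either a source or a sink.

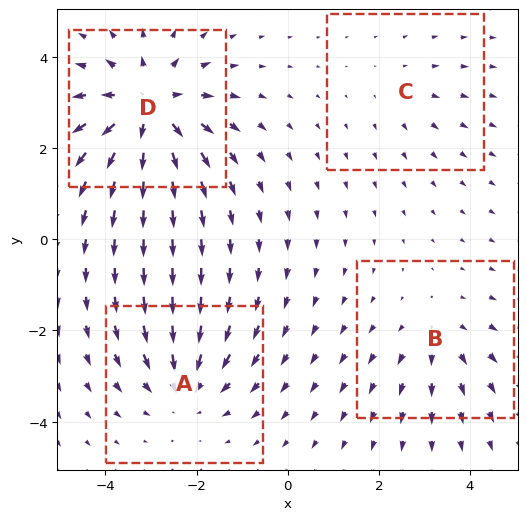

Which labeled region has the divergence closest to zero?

C

Divergence at each region's feature centre — A: about -4, B: about +3, C: about +2, D: about +7. Region C is closest to zero.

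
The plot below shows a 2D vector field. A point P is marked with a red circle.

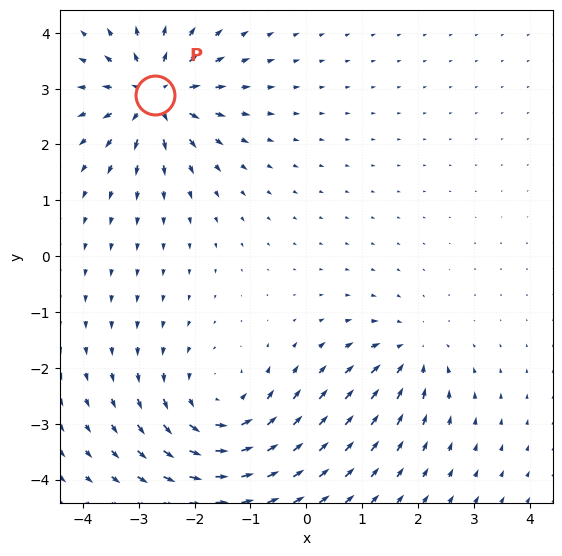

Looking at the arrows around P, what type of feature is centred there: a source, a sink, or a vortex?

At P (-2.7, 2.9) the arrows spread outward. Divergence about +6, curl ≈0 — positive divergence with near-zero curl is a source.

source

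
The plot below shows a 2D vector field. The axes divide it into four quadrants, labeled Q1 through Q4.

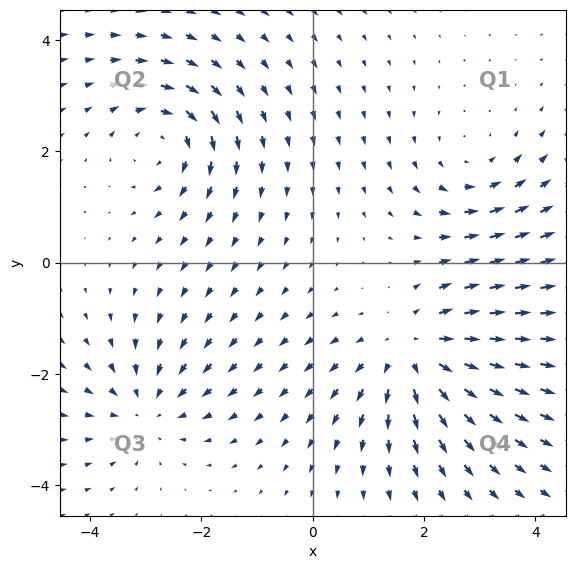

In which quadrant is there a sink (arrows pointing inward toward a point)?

Q3

The sink sits at approximately (-3.0, -2.6), which lies in quadrant Q3. The divergence there is about -3, negative as expected for a sink.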